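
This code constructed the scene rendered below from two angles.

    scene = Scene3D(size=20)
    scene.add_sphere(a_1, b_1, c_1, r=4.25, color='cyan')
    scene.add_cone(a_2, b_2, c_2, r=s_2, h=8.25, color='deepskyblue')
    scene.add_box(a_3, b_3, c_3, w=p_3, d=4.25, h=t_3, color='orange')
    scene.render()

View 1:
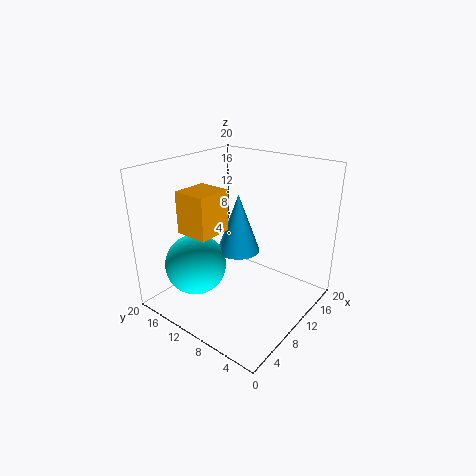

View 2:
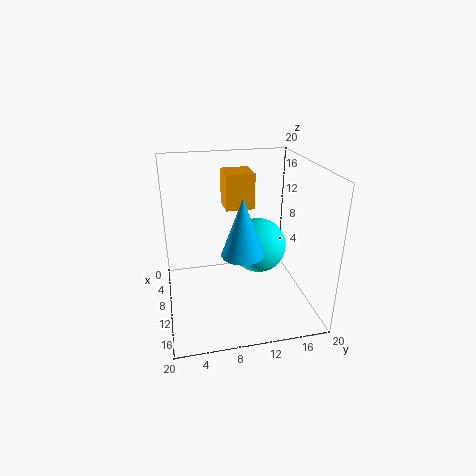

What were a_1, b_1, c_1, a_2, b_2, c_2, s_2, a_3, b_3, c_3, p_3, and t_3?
a_1 = 5.75, b_1 = 14.25, c_1 = 6.25, a_2 = 10.75, b_2 = 10.5, c_2 = 7.75, s_2 = 3, a_3 = 2.25, b_3 = 9, c_3 = 12.75, p_3 = 4.5, t_3 = 5.25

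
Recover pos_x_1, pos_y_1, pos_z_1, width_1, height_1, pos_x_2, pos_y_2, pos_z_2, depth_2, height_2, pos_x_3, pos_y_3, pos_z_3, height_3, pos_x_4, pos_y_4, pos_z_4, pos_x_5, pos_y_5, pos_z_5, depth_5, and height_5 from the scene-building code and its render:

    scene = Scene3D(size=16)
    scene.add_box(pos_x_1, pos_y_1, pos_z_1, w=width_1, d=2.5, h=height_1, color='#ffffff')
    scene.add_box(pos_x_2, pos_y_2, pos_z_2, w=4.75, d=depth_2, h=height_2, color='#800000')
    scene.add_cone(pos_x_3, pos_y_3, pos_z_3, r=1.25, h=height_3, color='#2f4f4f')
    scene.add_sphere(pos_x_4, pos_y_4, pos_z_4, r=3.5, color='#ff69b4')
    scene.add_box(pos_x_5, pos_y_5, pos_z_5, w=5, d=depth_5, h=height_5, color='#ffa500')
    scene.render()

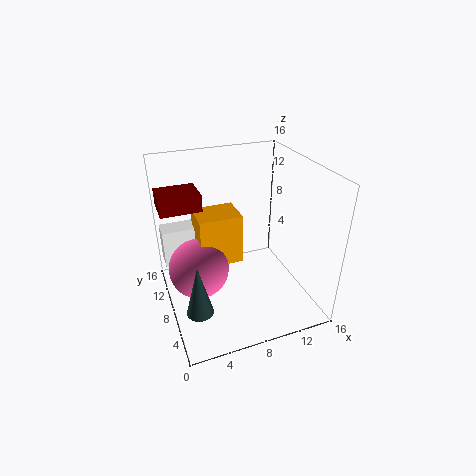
pos_x_1 = 0.25, pos_y_1 = 11.75, pos_z_1 = 3.5, width_1 = 4, height_1 = 4.5, pos_x_2 = 0.25, pos_y_2 = 11.25, pos_z_2 = 10.25, depth_2 = 4, height_2 = 2, pos_x_3 = 1.75, pos_y_3 = 1.5, pos_z_3 = 5, height_3 = 5, pos_x_4 = 3.75, pos_y_4 = 9.75, pos_z_4 = 3.75, pos_x_5 = 4, pos_y_5 = 9, pos_z_5 = 4, depth_5 = 4, height_5 = 6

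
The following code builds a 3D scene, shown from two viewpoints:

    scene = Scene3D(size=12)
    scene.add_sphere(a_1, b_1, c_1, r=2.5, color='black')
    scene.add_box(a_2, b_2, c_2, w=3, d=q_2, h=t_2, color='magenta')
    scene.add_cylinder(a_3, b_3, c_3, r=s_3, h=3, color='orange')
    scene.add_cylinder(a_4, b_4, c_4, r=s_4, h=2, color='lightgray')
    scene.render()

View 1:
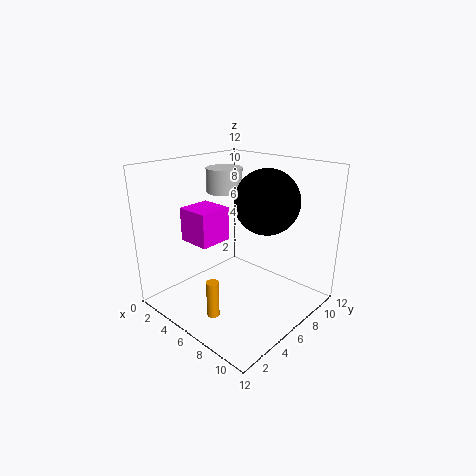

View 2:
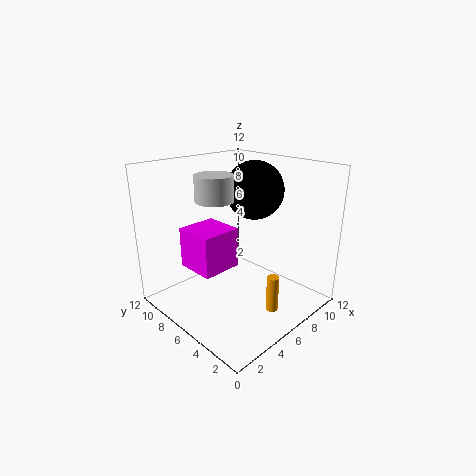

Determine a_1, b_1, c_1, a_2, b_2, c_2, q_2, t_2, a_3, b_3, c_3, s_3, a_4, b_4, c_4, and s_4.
a_1 = 8.5; b_1 = 6.5; c_1 = 9.5; a_2 = 1; b_2 = 4; c_2 = 5; q_2 = 3; t_2 = 3; a_3 = 6.5; b_3 = 2.5; c_3 = 0.5; s_3 = 0.5; a_4 = 4; b_4 = 6.5; c_4 = 9.5; s_4 = 1.5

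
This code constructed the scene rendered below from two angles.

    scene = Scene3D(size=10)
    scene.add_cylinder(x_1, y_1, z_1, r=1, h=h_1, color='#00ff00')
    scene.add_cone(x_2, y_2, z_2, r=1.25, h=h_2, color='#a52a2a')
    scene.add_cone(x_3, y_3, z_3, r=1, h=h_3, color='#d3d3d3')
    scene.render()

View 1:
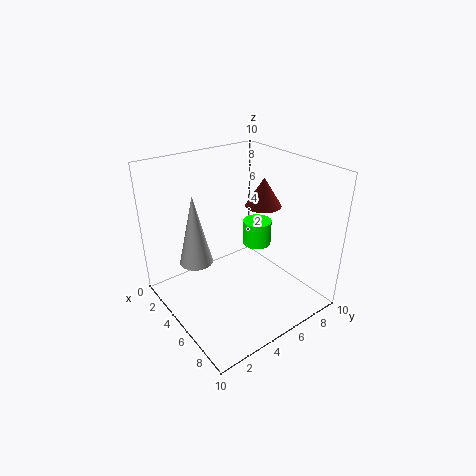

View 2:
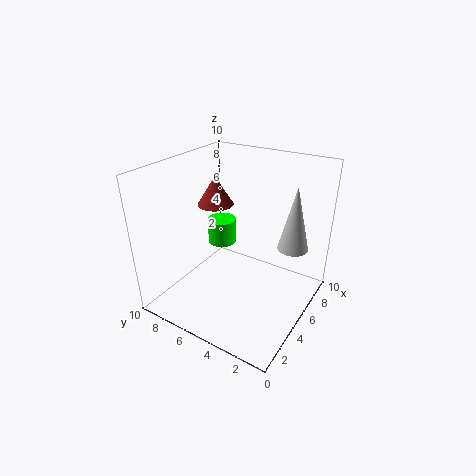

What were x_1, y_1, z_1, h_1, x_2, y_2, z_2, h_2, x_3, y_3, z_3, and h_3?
x_1 = 5.25, y_1 = 6.5, z_1 = 4.25, h_1 = 1.75, x_2 = 5.25, y_2 = 7, z_2 = 7, h_2 = 2, x_3 = 5.75, y_3 = 1.25, z_3 = 5, h_3 = 4.25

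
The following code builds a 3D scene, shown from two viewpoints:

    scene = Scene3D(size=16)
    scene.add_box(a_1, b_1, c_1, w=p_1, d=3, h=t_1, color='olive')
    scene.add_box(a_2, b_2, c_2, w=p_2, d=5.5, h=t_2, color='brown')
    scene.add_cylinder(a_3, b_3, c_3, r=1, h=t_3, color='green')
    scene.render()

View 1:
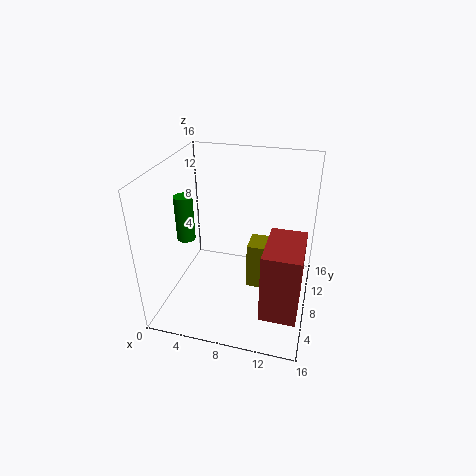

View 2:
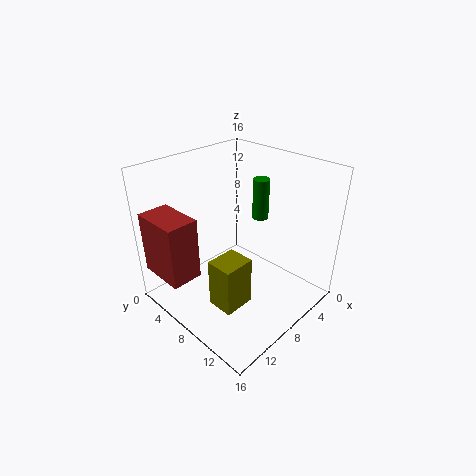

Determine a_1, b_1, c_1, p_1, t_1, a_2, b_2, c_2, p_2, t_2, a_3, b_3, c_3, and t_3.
a_1 = 9; b_1 = 8; c_1 = 1.5; p_1 = 3.5; t_1 = 5.5; a_2 = 12; b_2 = 0.5; c_2 = 4; p_2 = 3.5; t_2 = 7; a_3 = 2.5; b_3 = 6.5; c_3 = 8; t_3 = 5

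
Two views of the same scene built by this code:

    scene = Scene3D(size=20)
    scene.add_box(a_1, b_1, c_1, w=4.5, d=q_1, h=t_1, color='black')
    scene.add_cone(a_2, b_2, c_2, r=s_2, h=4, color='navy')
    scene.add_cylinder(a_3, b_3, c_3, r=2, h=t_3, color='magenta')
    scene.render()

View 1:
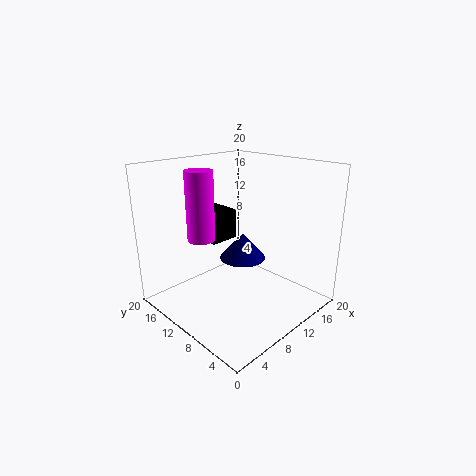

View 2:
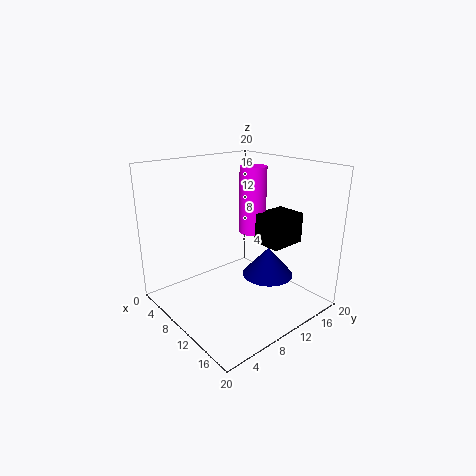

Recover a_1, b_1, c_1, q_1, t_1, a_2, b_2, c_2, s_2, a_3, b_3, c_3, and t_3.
a_1 = 9
b_1 = 14
c_1 = 8
q_1 = 5.5
t_1 = 4.5
a_2 = 13.5
b_2 = 12.5
c_2 = 5
s_2 = 3.5
a_3 = 7.5
b_3 = 15
c_3 = 9
t_3 = 10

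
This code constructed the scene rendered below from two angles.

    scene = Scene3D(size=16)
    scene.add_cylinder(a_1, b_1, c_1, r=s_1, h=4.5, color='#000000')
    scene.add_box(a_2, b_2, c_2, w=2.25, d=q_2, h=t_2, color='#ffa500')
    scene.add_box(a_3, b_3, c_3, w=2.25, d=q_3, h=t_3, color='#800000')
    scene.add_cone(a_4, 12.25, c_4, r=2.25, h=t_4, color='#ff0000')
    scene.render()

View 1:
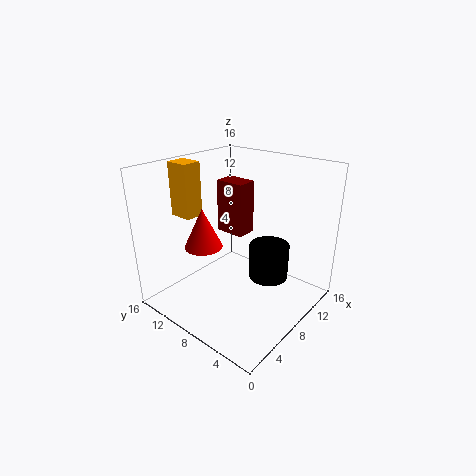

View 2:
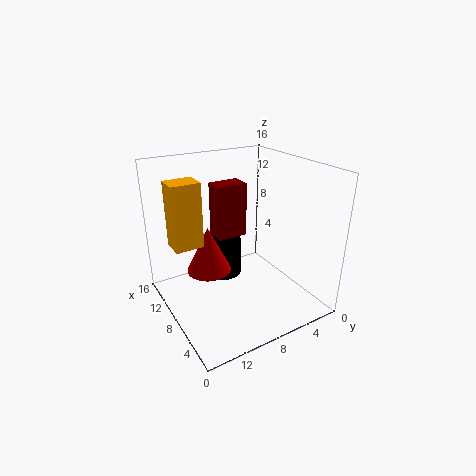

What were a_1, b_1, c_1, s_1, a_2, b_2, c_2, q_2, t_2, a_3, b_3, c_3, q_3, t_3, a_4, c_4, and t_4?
a_1 = 13.25; b_1 = 7.25; c_1 = 0.75; s_1 = 2.5; a_2 = 5.5; b_2 = 13.25; c_2 = 9.5; q_2 = 2.75; t_2 = 6.25; a_3 = 7.5; b_3 = 7.25; c_3 = 8.5; q_3 = 3.25; t_3 = 5.75; a_4 = 6.75; c_4 = 6; t_4 = 4.75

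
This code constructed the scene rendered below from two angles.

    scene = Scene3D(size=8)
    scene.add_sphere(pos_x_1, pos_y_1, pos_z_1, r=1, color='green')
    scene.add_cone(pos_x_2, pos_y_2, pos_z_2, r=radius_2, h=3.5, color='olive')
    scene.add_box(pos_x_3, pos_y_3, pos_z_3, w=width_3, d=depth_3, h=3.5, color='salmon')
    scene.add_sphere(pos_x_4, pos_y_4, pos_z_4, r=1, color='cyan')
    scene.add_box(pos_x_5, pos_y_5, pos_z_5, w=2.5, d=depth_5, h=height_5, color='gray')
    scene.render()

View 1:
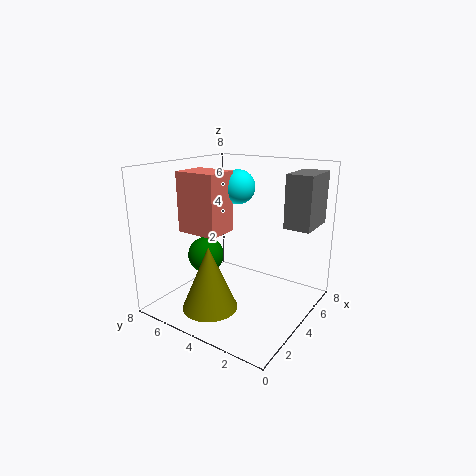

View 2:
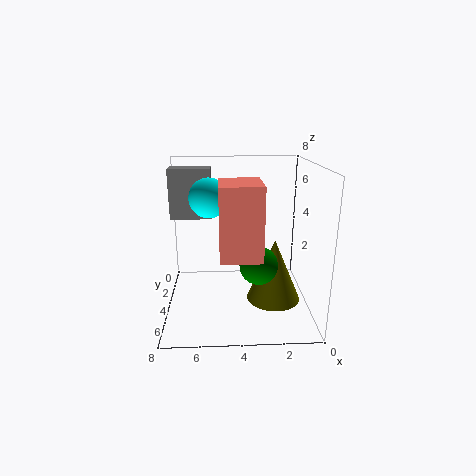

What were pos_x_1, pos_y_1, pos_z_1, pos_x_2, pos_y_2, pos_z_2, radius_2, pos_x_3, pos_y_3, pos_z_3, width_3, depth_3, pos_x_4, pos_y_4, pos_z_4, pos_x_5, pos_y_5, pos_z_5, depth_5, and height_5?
pos_x_1 = 3
pos_y_1 = 5.5
pos_z_1 = 3
pos_x_2 = 2
pos_y_2 = 4.5
pos_z_2 = 0.5
radius_2 = 1.5
pos_x_3 = 3
pos_y_3 = 5
pos_z_3 = 4
width_3 = 2
depth_3 = 2.5
pos_x_4 = 5.5
pos_y_4 = 5
pos_z_4 = 6.5
pos_x_5 = 5.5
pos_y_5 = 0.5
pos_z_5 = 4.5
depth_5 = 1.5
height_5 = 3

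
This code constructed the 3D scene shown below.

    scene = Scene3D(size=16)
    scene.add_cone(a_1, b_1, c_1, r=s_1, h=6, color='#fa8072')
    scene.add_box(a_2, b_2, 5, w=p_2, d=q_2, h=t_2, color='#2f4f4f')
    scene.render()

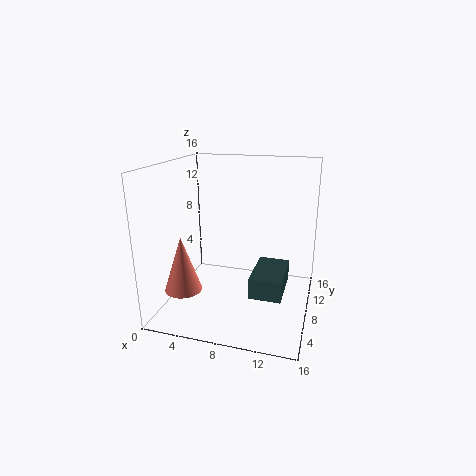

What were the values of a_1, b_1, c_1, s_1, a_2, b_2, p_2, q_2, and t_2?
a_1 = 3, b_1 = 4, c_1 = 3, s_1 = 2, a_2 = 11, b_2 = 1, p_2 = 3, q_2 = 5, t_2 = 2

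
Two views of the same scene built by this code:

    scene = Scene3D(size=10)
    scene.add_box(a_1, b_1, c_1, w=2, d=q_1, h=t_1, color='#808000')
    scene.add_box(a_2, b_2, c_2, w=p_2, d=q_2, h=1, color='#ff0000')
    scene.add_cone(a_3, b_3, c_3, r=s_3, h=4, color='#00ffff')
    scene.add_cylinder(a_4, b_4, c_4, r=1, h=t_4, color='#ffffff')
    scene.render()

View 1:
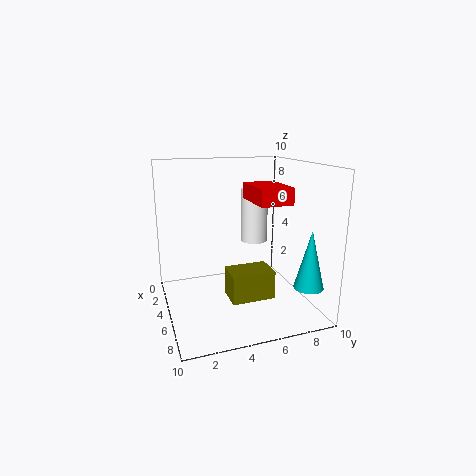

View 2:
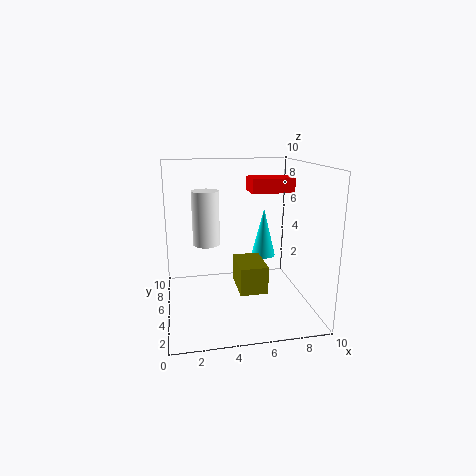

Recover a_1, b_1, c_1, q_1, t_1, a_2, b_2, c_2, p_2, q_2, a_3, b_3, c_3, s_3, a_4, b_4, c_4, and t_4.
a_1 = 5; b_1 = 4; c_1 = 1; q_1 = 3; t_1 = 2; a_2 = 6; b_2 = 5; c_2 = 8; p_2 = 3; q_2 = 2; a_3 = 8; b_3 = 9; c_3 = 2; s_3 = 1; a_4 = 3; b_4 = 7; c_4 = 4; t_4 = 4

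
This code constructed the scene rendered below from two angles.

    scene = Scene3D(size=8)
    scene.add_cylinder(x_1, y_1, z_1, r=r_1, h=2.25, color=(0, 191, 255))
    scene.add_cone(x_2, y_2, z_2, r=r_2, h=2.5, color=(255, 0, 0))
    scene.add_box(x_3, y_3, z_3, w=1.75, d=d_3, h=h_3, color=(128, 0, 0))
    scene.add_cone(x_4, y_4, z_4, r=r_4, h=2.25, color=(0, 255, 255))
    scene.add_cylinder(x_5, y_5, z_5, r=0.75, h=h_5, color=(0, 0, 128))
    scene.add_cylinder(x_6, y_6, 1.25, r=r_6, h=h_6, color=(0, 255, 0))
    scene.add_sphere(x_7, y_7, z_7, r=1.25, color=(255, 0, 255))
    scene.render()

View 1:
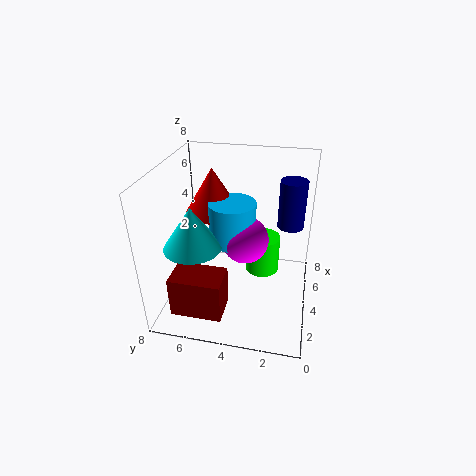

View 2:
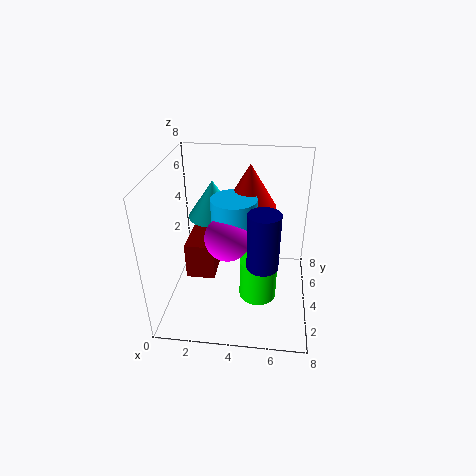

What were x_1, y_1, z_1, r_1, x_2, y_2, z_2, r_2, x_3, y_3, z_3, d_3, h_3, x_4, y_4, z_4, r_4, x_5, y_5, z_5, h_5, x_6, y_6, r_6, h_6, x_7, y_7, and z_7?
x_1 = 3.75
y_1 = 4.25
z_1 = 4
r_1 = 1.25
x_2 = 4.5
y_2 = 5.5
z_2 = 5.25
r_2 = 1.5
x_3 = 0.75
y_3 = 4.25
z_3 = 0.75
d_3 = 2.75
h_3 = 2.25
x_4 = 2.25
y_4 = 6
z_4 = 4.25
r_4 = 1.5
x_5 = 5.5
y_5 = 1.25
z_5 = 4.25
h_5 = 2.75
x_6 = 5.25
y_6 = 2.75
r_6 = 1
h_6 = 2.25
x_7 = 3.5
y_7 = 3.5
z_7 = 4.25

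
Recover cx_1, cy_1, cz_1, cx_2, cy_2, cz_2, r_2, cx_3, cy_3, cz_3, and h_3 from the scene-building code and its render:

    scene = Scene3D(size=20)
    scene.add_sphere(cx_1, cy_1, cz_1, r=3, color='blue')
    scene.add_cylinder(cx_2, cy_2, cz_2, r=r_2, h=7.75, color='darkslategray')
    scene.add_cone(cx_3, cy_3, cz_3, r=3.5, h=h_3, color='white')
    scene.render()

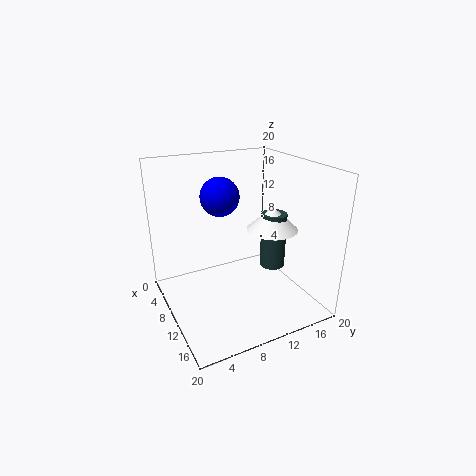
cx_1 = 3.5; cy_1 = 10.25; cz_1 = 14; cx_2 = 12; cy_2 = 14.5; cz_2 = 5.75; r_2 = 1.75; cx_3 = 12; cy_3 = 14.25; cz_3 = 11.25; h_3 = 3.25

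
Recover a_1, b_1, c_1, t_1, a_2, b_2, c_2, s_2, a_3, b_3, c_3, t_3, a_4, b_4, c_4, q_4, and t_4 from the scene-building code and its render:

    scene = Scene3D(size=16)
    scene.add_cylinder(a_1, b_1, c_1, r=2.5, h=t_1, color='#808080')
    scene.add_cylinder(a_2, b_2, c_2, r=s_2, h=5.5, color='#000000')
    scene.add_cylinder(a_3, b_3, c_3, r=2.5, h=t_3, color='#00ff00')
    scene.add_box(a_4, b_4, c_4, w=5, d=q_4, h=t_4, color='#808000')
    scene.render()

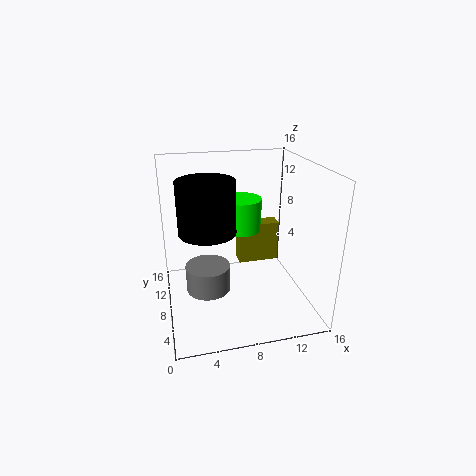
a_1 = 4.5; b_1 = 8; c_1 = 2; t_1 = 3; a_2 = 4.5; b_2 = 7; c_2 = 9.5; s_2 = 3; a_3 = 9.5; b_3 = 12.5; c_3 = 7; t_3 = 4; a_4 = 9; b_4 = 11; c_4 = 3; q_4 = 2; t_4 = 5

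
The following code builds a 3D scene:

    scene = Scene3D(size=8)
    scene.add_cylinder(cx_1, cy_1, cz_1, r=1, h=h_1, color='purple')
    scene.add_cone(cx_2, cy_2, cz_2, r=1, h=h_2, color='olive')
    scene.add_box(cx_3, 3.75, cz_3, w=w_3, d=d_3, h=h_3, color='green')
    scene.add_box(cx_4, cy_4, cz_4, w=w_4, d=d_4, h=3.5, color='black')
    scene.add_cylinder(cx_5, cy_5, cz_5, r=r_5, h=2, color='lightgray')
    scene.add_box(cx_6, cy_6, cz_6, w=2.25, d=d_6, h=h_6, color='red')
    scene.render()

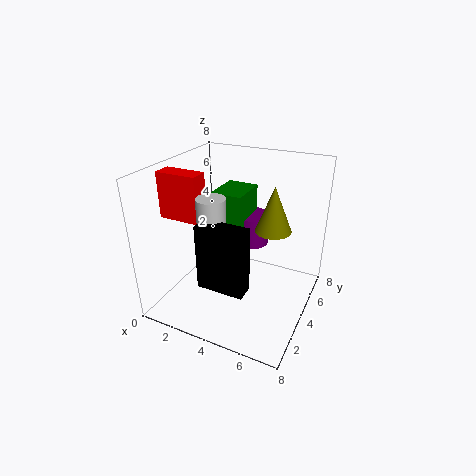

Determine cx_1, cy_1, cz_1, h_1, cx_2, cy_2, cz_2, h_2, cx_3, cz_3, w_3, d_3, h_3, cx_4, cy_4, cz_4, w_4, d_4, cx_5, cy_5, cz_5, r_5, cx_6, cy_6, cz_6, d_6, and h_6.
cx_1 = 4.25, cy_1 = 5.25, cz_1 = 3.25, h_1 = 1.75, cx_2 = 5.75, cy_2 = 4.75, cz_2 = 4.5, h_2 = 2.5, cx_3 = 2.5, cz_3 = 3.25, w_3 = 1.75, d_3 = 2.25, h_3 = 3.25, cx_4 = 3, cy_4 = 1.25, cz_4 = 2.25, w_4 = 2.5, d_4 = 1, cx_5 = 3.25, cy_5 = 2.5, cz_5 = 4.75, r_5 = 0.75, cx_6 = 0.25, cy_6 = 2.25, cz_6 = 5.25, d_6 = 1, h_6 = 2.5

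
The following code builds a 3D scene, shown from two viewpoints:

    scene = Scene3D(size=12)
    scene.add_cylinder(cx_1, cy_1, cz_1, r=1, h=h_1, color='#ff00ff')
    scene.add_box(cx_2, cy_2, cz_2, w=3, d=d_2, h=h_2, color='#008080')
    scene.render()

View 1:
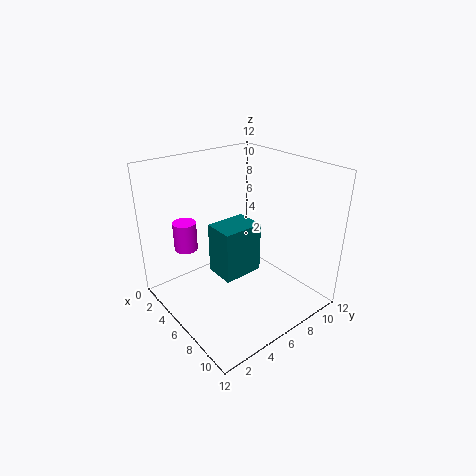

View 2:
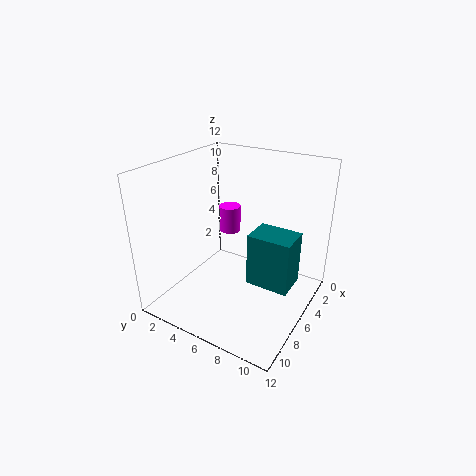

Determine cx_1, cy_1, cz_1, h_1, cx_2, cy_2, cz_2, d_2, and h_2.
cx_1 = 2.5
cy_1 = 3
cz_1 = 4.5
h_1 = 2.5
cx_2 = 1.5
cy_2 = 6
cz_2 = 0.5
d_2 = 4
h_2 = 5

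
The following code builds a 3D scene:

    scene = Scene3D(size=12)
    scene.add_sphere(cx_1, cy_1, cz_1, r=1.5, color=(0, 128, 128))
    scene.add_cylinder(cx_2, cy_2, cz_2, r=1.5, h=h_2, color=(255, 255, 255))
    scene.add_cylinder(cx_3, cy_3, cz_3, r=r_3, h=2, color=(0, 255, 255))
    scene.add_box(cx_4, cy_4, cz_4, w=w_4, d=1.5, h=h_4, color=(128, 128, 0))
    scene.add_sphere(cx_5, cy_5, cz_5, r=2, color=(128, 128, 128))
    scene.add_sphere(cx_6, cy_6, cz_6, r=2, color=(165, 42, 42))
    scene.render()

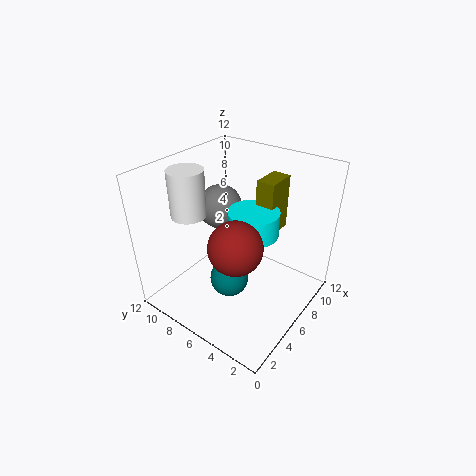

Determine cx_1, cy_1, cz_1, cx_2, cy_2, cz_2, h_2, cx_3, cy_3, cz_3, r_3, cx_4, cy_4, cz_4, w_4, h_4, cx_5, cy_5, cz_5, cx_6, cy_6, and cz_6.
cx_1 = 3.5, cy_1 = 5, cz_1 = 4, cx_2 = 4.5, cy_2 = 10, cz_2 = 7.5, h_2 = 4, cx_3 = 6, cy_3 = 4.5, cz_3 = 7, r_3 = 2, cx_4 = 7, cy_4 = 3.5, cz_4 = 6.5, w_4 = 2.5, h_4 = 4.5, cx_5 = 8, cy_5 = 9.5, cz_5 = 7, cx_6 = 3, cy_6 = 4, cz_6 = 7.5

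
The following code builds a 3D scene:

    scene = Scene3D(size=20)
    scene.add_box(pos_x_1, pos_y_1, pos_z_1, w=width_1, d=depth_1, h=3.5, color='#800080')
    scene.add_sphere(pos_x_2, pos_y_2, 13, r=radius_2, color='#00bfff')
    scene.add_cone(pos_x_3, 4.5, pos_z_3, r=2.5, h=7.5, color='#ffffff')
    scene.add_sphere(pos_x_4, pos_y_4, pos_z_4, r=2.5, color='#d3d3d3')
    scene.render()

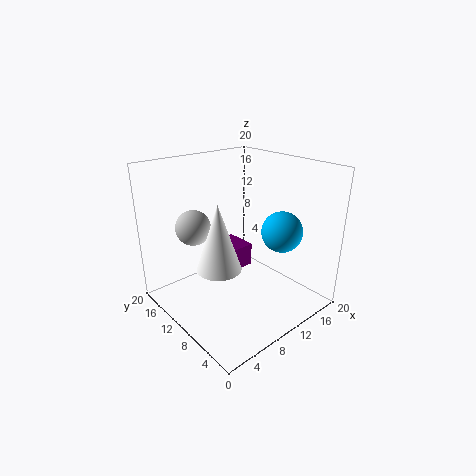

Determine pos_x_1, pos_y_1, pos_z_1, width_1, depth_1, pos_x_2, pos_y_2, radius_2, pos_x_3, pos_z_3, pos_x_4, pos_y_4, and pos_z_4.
pos_x_1 = 11; pos_y_1 = 12.5; pos_z_1 = 3; width_1 = 4; depth_1 = 5; pos_x_2 = 11; pos_y_2 = 3; radius_2 = 2.5; pos_x_3 = 2.5; pos_z_3 = 10.5; pos_x_4 = 6; pos_y_4 = 15; pos_z_4 = 11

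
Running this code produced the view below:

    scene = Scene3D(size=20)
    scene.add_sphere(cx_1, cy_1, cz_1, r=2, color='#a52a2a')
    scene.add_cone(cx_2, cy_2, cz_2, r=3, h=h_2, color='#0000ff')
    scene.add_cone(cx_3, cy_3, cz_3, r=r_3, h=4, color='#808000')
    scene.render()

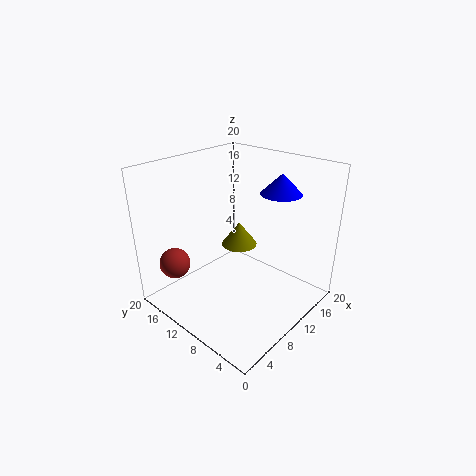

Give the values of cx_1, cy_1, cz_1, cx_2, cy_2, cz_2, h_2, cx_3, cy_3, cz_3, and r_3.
cx_1 = 2, cy_1 = 14, cz_1 = 8, cx_2 = 17, cy_2 = 8, cz_2 = 15, h_2 = 3, cx_3 = 17, cy_3 = 16, cz_3 = 4, r_3 = 3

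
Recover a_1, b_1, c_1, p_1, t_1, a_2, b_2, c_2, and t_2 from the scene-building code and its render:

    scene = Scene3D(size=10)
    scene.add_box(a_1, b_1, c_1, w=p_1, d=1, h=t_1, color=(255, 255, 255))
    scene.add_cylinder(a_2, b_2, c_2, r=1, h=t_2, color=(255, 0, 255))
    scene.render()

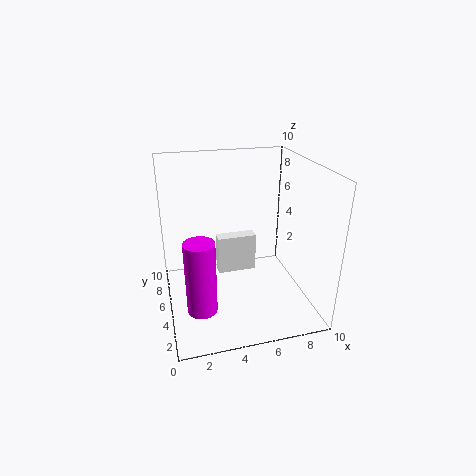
a_1 = 4
b_1 = 7
c_1 = 1
p_1 = 3
t_1 = 3
a_2 = 2
b_2 = 3
c_2 = 1
t_2 = 5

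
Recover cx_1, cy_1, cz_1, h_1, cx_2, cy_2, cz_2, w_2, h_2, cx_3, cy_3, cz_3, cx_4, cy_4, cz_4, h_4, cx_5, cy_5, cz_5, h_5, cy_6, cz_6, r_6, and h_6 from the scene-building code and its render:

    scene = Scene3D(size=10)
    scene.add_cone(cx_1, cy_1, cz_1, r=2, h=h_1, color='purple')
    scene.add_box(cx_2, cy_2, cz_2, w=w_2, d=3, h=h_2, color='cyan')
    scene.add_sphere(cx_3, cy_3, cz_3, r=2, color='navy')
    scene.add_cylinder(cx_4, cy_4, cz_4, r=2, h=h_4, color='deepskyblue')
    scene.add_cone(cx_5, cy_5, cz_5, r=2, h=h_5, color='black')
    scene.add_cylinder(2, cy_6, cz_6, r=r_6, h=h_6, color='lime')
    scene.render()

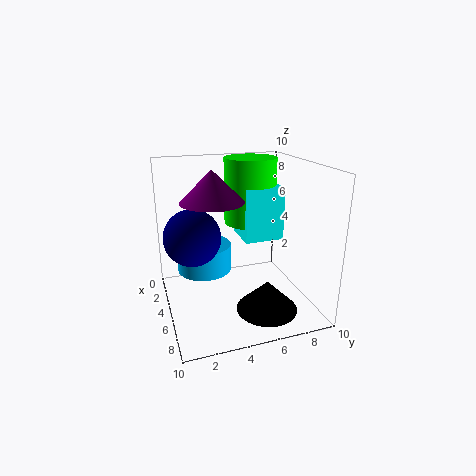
cx_1 = 6
cy_1 = 3
cz_1 = 8
h_1 = 2
cx_2 = 1
cy_2 = 6
cz_2 = 4
w_2 = 3
h_2 = 4
cx_3 = 4
cy_3 = 2
cz_3 = 5
cx_4 = 3
cy_4 = 3
cz_4 = 2
h_4 = 2
cx_5 = 8
cy_5 = 6
cz_5 = 1
h_5 = 2
cy_6 = 7
cz_6 = 5
r_6 = 2
h_6 = 5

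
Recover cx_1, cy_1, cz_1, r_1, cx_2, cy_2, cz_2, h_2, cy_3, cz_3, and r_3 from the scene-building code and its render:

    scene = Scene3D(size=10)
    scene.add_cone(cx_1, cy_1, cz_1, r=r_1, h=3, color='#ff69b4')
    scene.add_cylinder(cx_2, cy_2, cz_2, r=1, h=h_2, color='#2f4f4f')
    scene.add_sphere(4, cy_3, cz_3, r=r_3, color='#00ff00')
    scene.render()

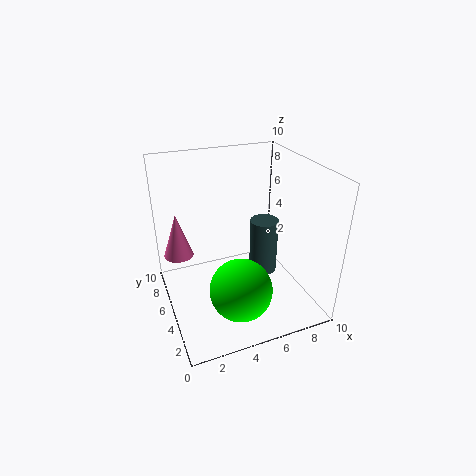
cx_1 = 1
cy_1 = 6
cz_1 = 4
r_1 = 1
cx_2 = 7
cy_2 = 5
cz_2 = 2
h_2 = 4
cy_3 = 2
cz_3 = 3
r_3 = 2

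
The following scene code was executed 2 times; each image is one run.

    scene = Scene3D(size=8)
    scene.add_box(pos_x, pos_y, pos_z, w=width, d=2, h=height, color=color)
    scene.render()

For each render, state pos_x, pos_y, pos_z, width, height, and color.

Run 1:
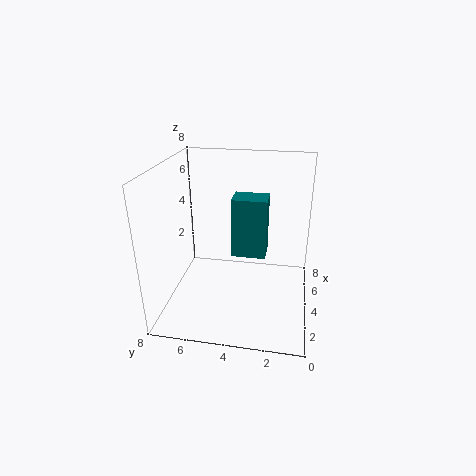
pos_x = 4.5, pos_y = 2.5, pos_z = 2.5, width = 1.5, height = 3.5, color = 'teal'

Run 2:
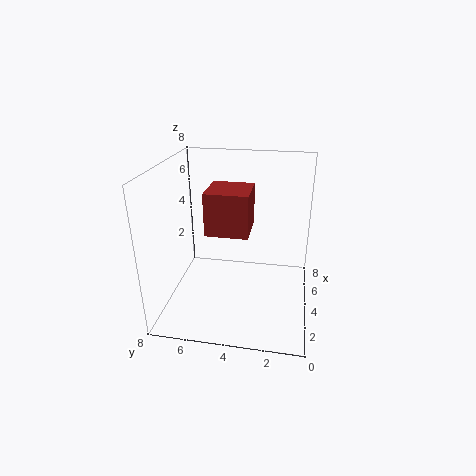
pos_x = 1, pos_y = 3, pos_z = 5.5, width = 2, height = 2, color = 'brown'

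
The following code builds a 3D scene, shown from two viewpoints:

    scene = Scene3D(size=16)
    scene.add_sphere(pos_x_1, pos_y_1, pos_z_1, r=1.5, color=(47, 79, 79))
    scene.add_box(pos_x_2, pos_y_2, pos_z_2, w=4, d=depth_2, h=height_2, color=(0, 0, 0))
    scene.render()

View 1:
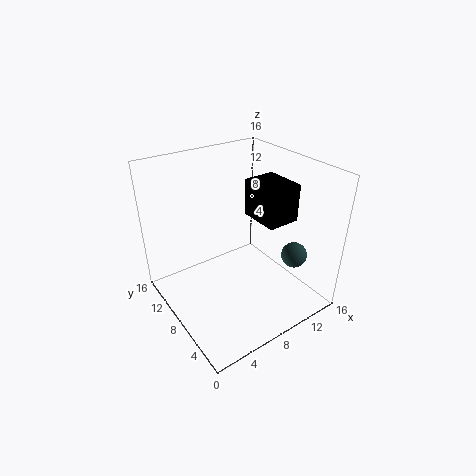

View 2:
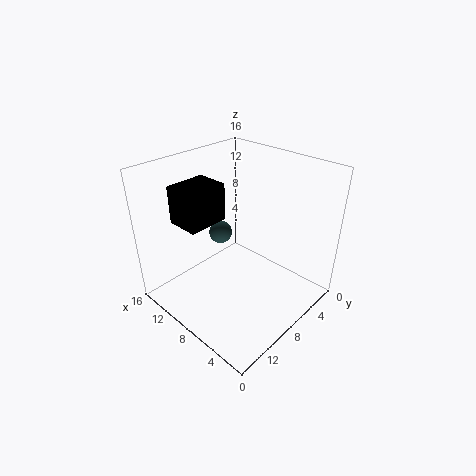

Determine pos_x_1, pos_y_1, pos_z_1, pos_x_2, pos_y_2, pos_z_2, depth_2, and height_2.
pos_x_1 = 14; pos_y_1 = 5; pos_z_1 = 5; pos_x_2 = 11.5; pos_y_2 = 6.5; pos_z_2 = 8.5; depth_2 = 5; height_2 = 4.5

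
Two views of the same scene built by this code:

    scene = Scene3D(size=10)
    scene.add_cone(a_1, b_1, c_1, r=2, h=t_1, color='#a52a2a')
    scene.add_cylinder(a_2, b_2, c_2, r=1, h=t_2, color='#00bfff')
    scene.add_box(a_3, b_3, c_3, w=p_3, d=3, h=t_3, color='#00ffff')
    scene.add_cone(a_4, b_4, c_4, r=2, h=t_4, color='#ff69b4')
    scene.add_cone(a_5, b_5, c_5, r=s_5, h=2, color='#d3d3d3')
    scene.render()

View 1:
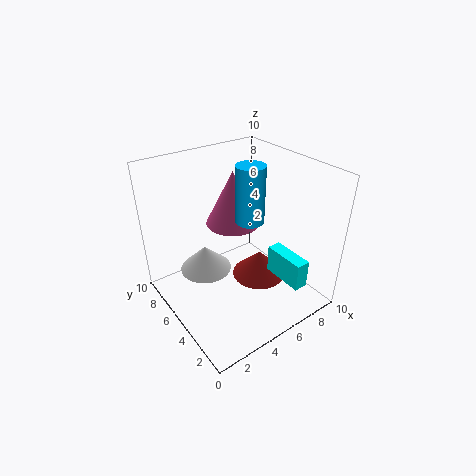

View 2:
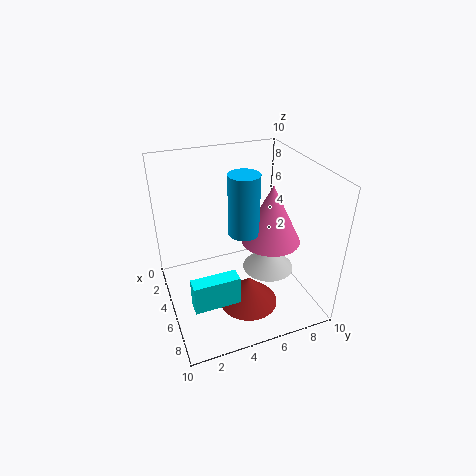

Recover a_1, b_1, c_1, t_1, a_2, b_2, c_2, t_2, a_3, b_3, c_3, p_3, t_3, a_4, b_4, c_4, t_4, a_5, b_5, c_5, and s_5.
a_1 = 7, b_1 = 5, c_1 = 1, t_1 = 2, a_2 = 6, b_2 = 5, c_2 = 6, t_2 = 4, a_3 = 7, b_3 = 1, c_3 = 2, p_3 = 1, t_3 = 2, a_4 = 6, b_4 = 7, c_4 = 5, t_4 = 4, a_5 = 4, b_5 = 8, c_5 = 1, s_5 = 2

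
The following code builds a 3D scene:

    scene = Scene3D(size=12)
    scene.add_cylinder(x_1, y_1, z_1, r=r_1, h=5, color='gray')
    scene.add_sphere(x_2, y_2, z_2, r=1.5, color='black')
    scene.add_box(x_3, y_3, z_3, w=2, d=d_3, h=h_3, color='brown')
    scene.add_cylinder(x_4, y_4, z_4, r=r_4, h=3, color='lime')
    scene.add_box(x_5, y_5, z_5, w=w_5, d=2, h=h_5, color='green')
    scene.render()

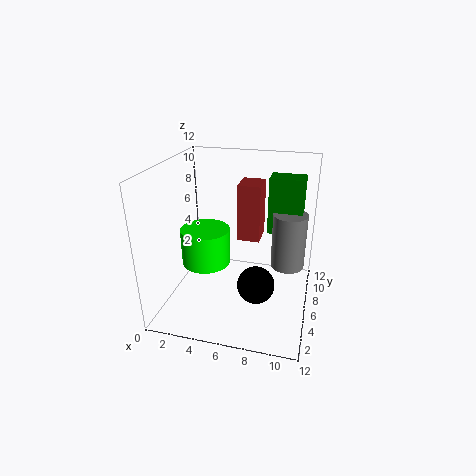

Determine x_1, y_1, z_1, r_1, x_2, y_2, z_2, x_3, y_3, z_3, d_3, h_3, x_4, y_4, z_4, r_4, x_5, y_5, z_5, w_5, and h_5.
x_1 = 10, y_1 = 8.5, z_1 = 2.5, r_1 = 1.5, x_2 = 8, y_2 = 4, z_2 = 3, x_3 = 5.5, y_3 = 7.5, z_3 = 5, d_3 = 2.5, h_3 = 5, x_4 = 3.5, y_4 = 5, z_4 = 4, r_4 = 2, x_5 = 8, y_5 = 8.5, z_5 = 5.5, w_5 = 3, h_5 = 5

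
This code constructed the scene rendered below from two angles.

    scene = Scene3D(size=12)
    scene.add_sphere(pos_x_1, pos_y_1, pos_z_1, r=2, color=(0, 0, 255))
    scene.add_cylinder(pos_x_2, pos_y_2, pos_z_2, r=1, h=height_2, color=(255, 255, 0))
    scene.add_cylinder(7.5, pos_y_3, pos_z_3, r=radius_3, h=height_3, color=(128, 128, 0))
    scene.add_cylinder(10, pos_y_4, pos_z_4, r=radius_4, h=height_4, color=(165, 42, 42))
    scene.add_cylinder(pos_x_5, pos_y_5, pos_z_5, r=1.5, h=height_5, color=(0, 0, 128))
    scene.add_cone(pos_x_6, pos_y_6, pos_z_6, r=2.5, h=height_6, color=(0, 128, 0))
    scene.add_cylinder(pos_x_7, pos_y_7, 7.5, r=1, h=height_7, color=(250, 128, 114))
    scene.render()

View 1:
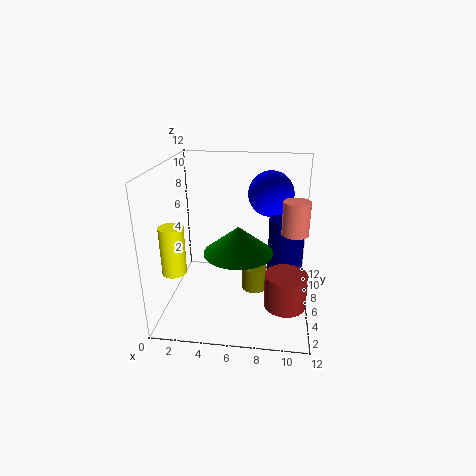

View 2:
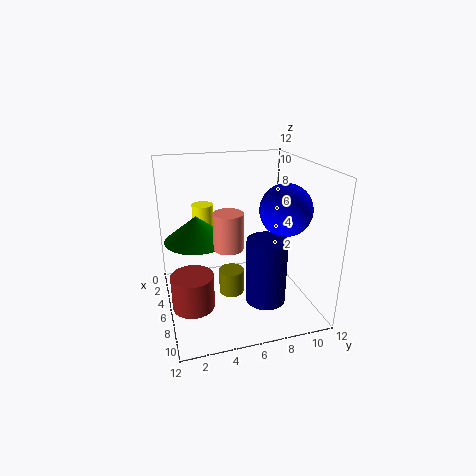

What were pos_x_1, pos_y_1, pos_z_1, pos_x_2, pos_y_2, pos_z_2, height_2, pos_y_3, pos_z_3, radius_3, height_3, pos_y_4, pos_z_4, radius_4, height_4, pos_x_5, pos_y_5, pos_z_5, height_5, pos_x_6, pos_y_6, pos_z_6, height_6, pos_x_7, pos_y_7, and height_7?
pos_x_1 = 8.5; pos_y_1 = 9; pos_z_1 = 9; pos_x_2 = 1; pos_y_2 = 4; pos_z_2 = 3.5; height_2 = 4; pos_y_3 = 5; pos_z_3 = 2; radius_3 = 1; height_3 = 2; pos_y_4 = 1.5; pos_z_4 = 3; radius_4 = 1.5; height_4 = 2.5; pos_x_5 = 10; pos_y_5 = 7; pos_z_5 = 2.5; height_5 = 5; pos_x_6 = 6.5; pos_y_6 = 2.5; pos_z_6 = 6.5; height_6 = 2; pos_x_7 = 10.5; pos_y_7 = 4; height_7 = 2.5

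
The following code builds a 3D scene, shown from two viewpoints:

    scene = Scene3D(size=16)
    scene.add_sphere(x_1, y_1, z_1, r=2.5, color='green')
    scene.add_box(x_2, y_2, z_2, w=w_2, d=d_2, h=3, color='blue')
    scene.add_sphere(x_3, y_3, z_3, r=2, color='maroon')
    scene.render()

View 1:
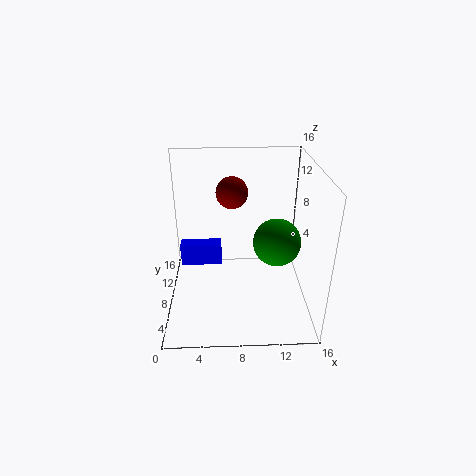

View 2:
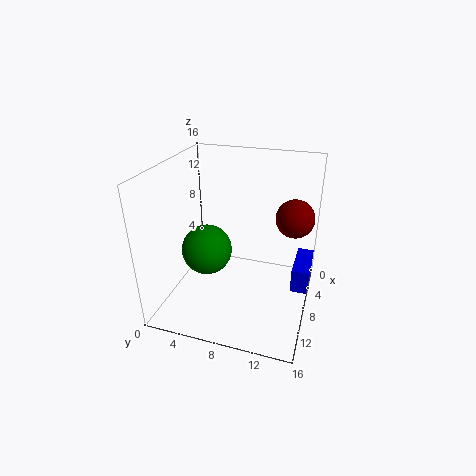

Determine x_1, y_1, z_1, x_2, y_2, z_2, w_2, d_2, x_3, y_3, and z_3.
x_1 = 12; y_1 = 6; z_1 = 8.5; x_2 = 0.5; y_2 = 14; z_2 = 0.5; w_2 = 5.5; d_2 = 2; x_3 = 7.5; y_3 = 14; z_3 = 11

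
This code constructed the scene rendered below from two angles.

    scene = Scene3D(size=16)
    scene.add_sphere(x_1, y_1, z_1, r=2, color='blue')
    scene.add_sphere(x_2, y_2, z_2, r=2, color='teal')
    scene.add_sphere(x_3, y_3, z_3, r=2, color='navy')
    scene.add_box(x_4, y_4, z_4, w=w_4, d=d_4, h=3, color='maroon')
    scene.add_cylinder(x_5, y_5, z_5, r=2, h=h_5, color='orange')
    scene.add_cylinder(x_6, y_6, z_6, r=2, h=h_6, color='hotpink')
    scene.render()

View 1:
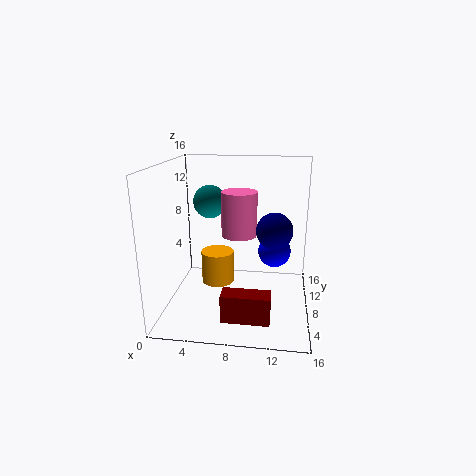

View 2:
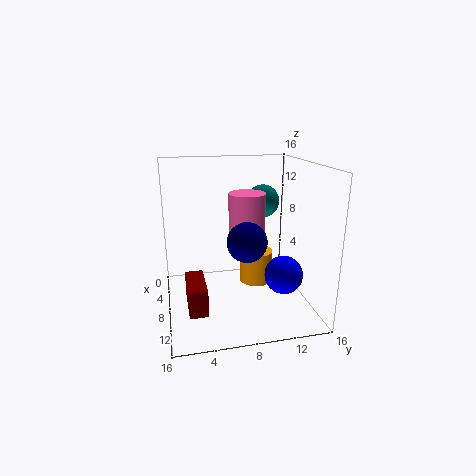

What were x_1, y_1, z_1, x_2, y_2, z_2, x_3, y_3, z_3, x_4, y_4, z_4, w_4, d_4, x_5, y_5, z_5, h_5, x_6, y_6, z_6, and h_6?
x_1 = 12, y_1 = 12, z_1 = 5, x_2 = 4, y_2 = 12, z_2 = 11, x_3 = 12, y_3 = 8, z_3 = 9, x_4 = 7, y_4 = 2, z_4 = 1, w_4 = 5, d_4 = 2, x_5 = 5, y_5 = 11, z_5 = 1, h_5 = 4, x_6 = 8, y_6 = 9, z_6 = 8, h_6 = 5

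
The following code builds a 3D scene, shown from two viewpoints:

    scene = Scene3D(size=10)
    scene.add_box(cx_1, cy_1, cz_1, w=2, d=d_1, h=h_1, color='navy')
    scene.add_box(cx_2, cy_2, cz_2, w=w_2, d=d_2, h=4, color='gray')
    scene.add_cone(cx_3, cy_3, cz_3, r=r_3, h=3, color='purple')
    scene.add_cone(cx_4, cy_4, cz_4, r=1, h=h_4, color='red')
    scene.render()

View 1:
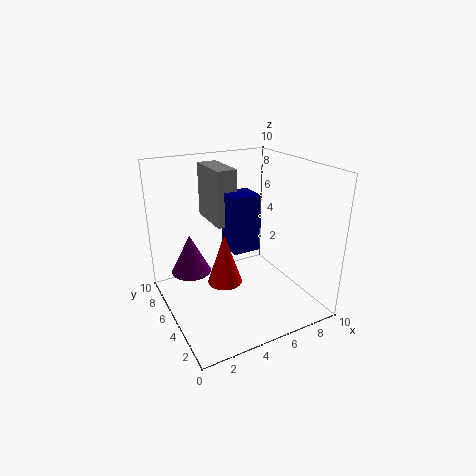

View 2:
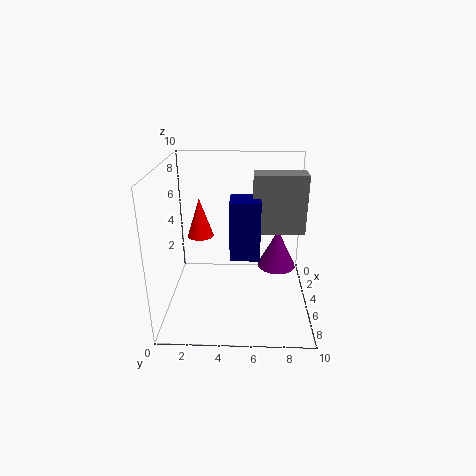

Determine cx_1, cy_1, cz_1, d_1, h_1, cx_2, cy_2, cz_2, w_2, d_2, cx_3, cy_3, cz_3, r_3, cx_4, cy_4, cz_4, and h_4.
cx_1 = 4.5; cy_1 = 4.5; cz_1 = 4; d_1 = 2; h_1 = 4; cx_2 = 4; cy_2 = 6; cz_2 = 5.5; w_2 = 1.5; d_2 = 3.5; cx_3 = 2.5; cy_3 = 8; cz_3 = 1.5; r_3 = 1.5; cx_4 = 2.5; cy_4 = 2; cz_4 = 4; h_4 = 3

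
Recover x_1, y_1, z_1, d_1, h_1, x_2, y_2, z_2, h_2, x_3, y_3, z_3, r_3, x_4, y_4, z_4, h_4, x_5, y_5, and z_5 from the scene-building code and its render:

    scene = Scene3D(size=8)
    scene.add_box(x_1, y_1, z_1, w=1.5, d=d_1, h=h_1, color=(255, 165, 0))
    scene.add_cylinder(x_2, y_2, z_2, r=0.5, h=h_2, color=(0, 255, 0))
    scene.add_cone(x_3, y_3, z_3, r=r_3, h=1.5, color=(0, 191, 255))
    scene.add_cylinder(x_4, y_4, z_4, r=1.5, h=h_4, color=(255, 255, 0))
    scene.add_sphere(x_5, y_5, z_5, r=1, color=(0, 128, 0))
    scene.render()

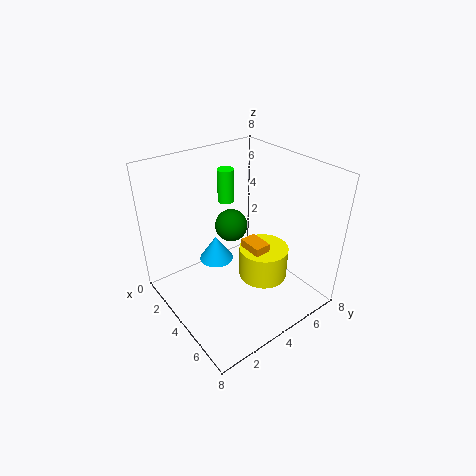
x_1 = 3, y_1 = 5, z_1 = 0.5, d_1 = 1, h_1 = 2.5, x_2 = 1.5, y_2 = 5, z_2 = 5, h_2 = 2, x_3 = 2.5, y_3 = 3.5, z_3 = 2, r_3 = 1, x_4 = 4, y_4 = 6, z_4 = 0.5, h_4 = 2, x_5 = 2, y_5 = 5, z_5 = 3.5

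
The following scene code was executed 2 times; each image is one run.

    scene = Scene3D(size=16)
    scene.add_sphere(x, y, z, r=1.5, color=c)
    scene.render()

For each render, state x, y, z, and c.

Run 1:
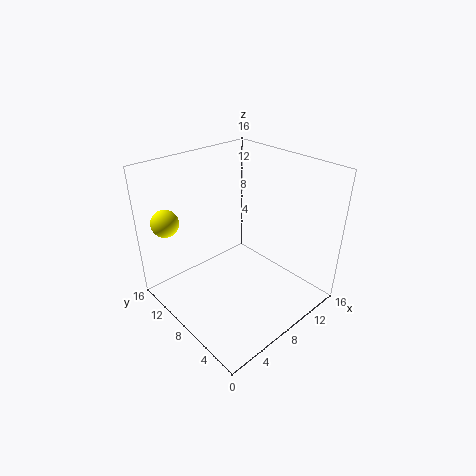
x = 2, y = 13, z = 10, c = 'yellow'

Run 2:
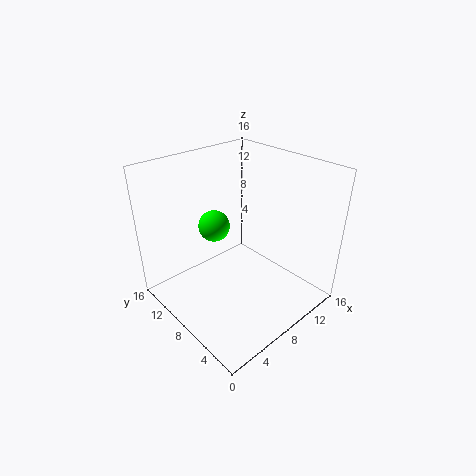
x = 4, y = 7, z = 11.5, c = 'lime'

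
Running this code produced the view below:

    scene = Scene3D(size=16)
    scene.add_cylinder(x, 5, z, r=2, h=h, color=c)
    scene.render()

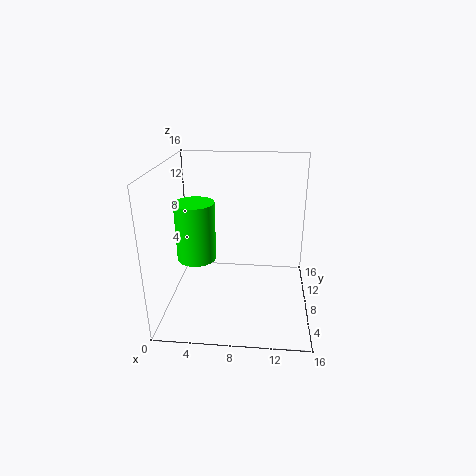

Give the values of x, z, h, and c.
x = 4; z = 7; h = 6; c = 'lime'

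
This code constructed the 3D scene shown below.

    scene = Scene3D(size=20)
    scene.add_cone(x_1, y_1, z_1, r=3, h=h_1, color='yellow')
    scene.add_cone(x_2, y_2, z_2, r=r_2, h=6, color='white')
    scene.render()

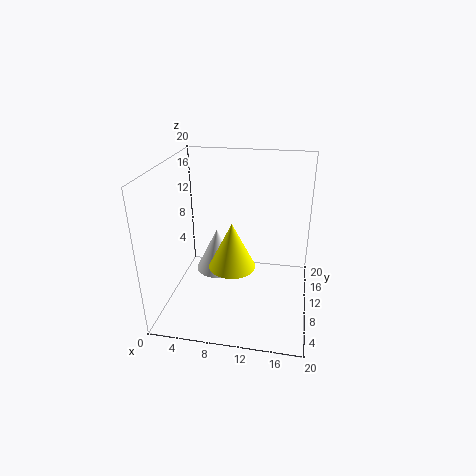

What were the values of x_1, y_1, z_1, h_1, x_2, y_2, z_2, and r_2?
x_1 = 10
y_1 = 6
z_1 = 8
h_1 = 6
x_2 = 7
y_2 = 10
z_2 = 5
r_2 = 3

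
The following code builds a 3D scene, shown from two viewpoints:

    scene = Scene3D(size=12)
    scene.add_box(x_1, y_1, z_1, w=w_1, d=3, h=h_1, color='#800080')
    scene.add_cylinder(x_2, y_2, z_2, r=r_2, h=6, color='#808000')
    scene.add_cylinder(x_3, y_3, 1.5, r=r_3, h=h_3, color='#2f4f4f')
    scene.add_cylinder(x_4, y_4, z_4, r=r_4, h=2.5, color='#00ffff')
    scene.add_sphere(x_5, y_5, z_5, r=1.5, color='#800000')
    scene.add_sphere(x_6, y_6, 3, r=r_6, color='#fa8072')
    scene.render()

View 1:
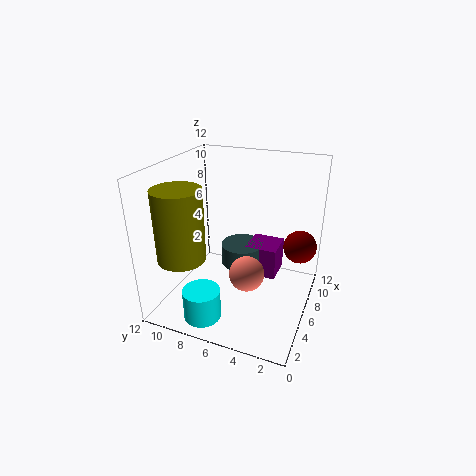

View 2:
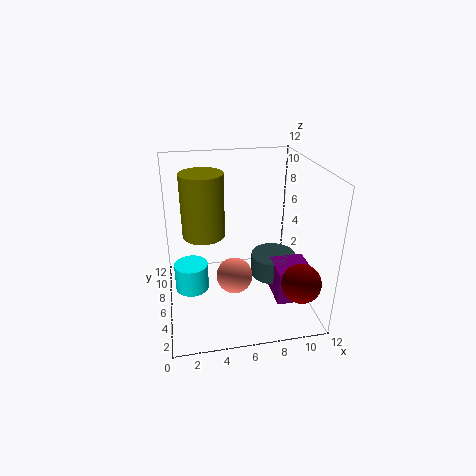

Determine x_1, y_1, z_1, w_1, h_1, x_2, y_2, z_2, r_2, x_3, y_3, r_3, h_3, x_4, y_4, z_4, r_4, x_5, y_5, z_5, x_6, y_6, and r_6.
x_1 = 9
y_1 = 3.5
z_1 = 0.5
w_1 = 3
h_1 = 3
x_2 = 3.5
y_2 = 10
z_2 = 4.5
r_2 = 2
x_3 = 9.5
y_3 = 7
r_3 = 2
h_3 = 2
x_4 = 2
y_4 = 7.5
z_4 = 0.5
r_4 = 1.5
x_5 = 10
y_5 = 1.5
z_5 = 4
x_6 = 5.5
y_6 = 5
r_6 = 1.5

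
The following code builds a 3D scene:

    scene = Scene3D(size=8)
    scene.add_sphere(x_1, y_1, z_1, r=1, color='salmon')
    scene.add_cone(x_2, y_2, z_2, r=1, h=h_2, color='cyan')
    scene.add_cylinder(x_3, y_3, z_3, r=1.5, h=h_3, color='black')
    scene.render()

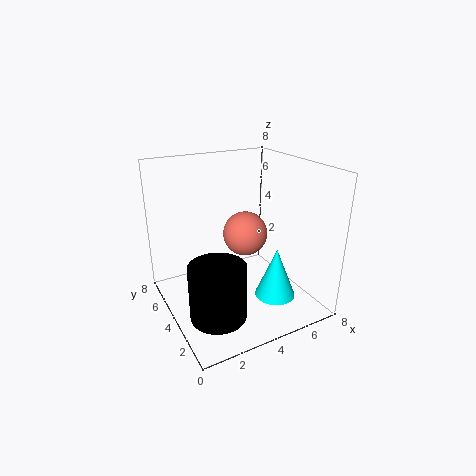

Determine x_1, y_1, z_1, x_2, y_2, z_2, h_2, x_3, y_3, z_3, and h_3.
x_1 = 3; y_1 = 1.5; z_1 = 5.5; x_2 = 4.5; y_2 = 1; z_2 = 2; h_2 = 2.5; x_3 = 2; y_3 = 2.5; z_3 = 0.5; h_3 = 3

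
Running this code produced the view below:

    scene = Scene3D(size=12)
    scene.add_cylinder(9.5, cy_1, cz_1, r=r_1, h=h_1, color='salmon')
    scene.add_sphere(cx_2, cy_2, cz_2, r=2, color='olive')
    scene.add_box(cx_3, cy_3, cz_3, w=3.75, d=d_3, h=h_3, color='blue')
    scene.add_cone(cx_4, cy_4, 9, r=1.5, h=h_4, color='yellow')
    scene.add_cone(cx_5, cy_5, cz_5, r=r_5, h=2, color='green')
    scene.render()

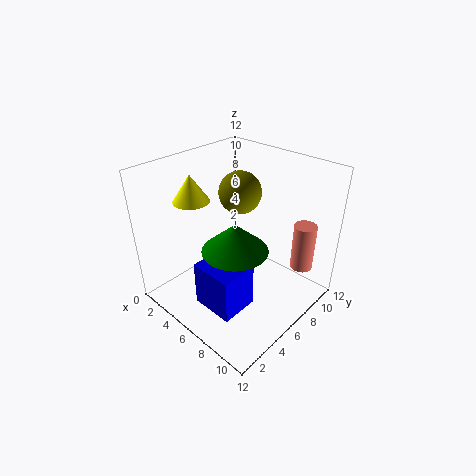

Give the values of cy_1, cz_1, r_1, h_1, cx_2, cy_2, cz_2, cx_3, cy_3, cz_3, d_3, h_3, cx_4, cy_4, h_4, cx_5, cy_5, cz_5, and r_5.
cy_1 = 10.75; cz_1 = 2.25; r_1 = 1; h_1 = 4.25; cx_2 = 3; cy_2 = 9.5; cz_2 = 8; cx_3 = 4.25; cy_3 = 2.5; cz_3 = 0.25; d_3 = 3.25; h_3 = 4; cx_4 = 2.75; cy_4 = 4; h_4 = 2.25; cx_5 = 9; cy_5 = 2.5; cz_5 = 8; r_5 = 2.25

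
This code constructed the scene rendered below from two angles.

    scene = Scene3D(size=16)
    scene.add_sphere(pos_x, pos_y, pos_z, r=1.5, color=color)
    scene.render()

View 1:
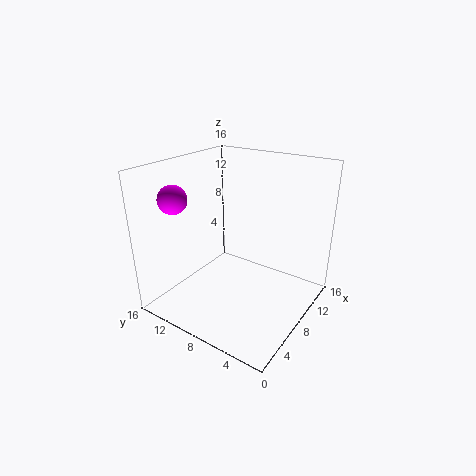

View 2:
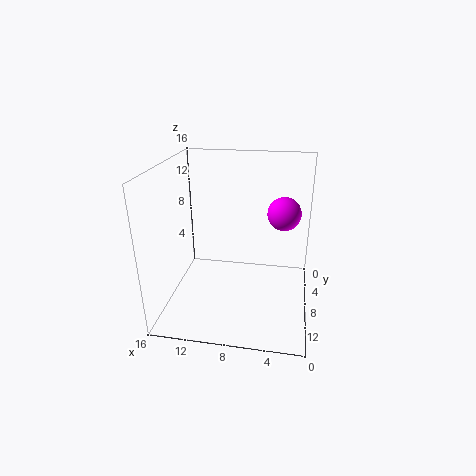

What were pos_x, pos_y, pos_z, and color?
pos_x = 3
pos_y = 12.5
pos_z = 13
color = 'magenta'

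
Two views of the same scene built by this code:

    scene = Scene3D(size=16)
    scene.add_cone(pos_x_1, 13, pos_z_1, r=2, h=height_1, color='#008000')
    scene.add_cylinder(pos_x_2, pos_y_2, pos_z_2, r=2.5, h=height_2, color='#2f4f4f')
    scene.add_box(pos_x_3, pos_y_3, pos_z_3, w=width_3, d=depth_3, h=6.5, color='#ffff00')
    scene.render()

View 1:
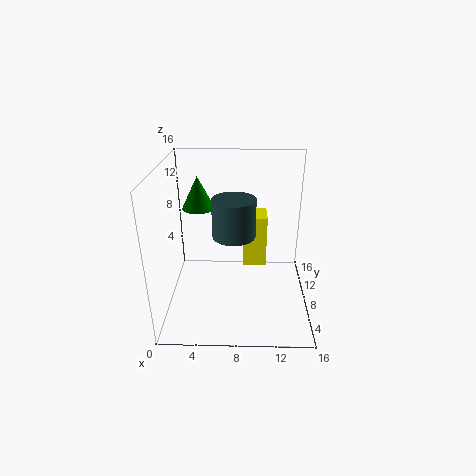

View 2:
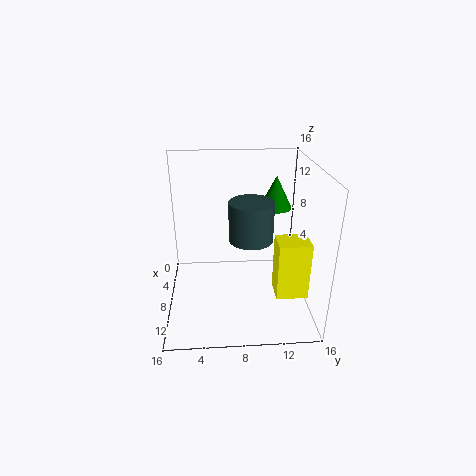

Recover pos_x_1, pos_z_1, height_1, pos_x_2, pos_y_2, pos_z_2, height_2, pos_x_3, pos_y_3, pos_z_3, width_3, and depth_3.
pos_x_1 = 3; pos_z_1 = 9.5; height_1 = 4; pos_x_2 = 7.5; pos_y_2 = 9.5; pos_z_2 = 7.5; height_2 = 4.5; pos_x_3 = 8.5; pos_y_3 = 12; pos_z_3 = 2; width_3 = 3; depth_3 = 3.5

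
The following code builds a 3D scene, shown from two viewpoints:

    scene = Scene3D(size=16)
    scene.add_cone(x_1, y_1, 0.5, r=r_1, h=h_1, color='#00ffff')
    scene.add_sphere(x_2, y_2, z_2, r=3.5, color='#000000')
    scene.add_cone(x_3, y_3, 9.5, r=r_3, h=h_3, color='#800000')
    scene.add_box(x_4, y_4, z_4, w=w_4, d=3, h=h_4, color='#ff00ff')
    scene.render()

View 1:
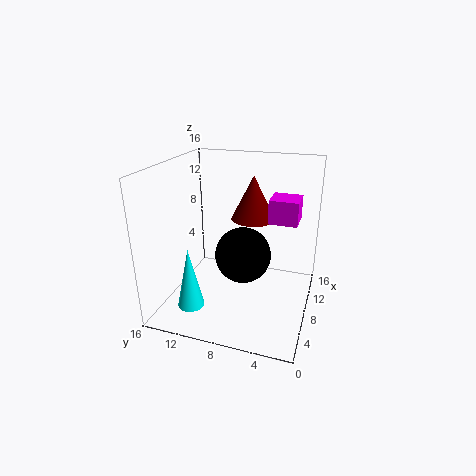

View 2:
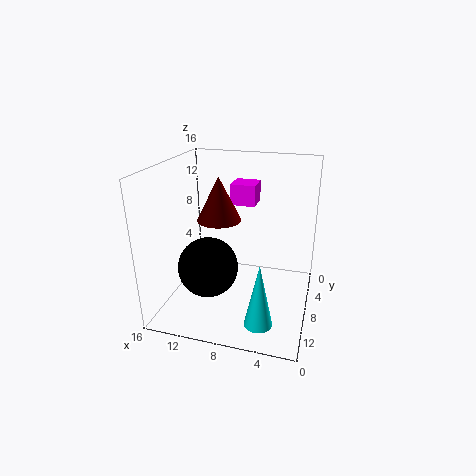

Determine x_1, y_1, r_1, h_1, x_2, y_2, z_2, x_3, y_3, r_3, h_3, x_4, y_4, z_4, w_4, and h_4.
x_1 = 4.5
y_1 = 12.5
r_1 = 1.5
h_1 = 7
x_2 = 11.5
y_2 = 8.5
z_2 = 4
x_3 = 10.5
y_3 = 7
r_3 = 2.5
h_3 = 5
x_4 = 7
y_4 = 1.5
z_4 = 10.5
w_4 = 3
h_4 = 2.5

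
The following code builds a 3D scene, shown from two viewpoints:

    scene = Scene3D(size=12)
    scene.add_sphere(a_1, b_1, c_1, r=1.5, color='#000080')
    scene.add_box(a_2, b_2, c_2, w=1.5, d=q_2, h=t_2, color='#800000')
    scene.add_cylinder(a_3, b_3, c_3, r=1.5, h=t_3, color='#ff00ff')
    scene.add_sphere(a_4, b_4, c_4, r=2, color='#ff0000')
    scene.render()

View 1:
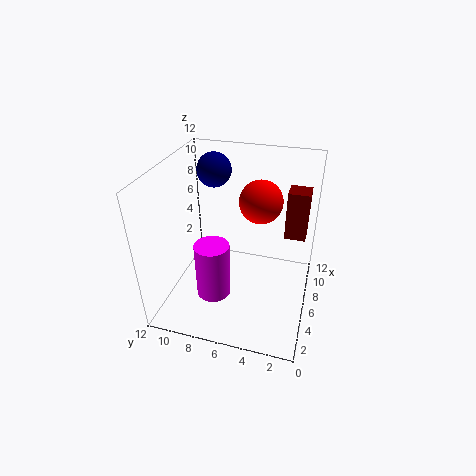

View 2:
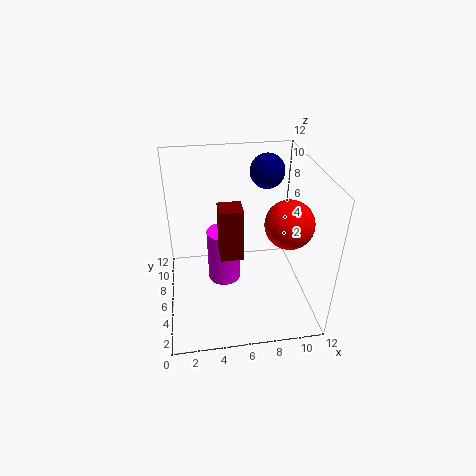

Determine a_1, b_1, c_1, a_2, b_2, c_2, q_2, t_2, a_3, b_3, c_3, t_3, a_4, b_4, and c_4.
a_1 = 9; b_1 = 9; c_1 = 10.5; a_2 = 4; b_2 = 0.5; c_2 = 8; q_2 = 1.5; t_2 = 3.5; a_3 = 5; b_3 = 8; c_3 = 0.5; t_3 = 5; a_4 = 10; b_4 = 5; c_4 = 7.5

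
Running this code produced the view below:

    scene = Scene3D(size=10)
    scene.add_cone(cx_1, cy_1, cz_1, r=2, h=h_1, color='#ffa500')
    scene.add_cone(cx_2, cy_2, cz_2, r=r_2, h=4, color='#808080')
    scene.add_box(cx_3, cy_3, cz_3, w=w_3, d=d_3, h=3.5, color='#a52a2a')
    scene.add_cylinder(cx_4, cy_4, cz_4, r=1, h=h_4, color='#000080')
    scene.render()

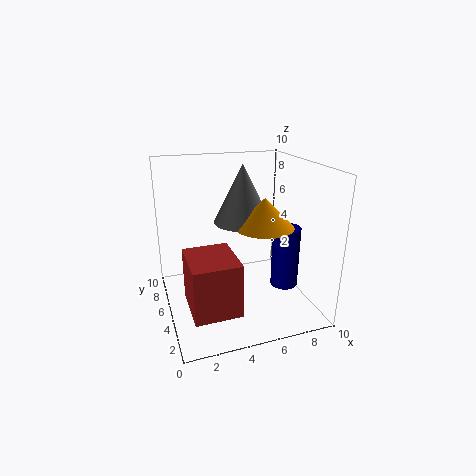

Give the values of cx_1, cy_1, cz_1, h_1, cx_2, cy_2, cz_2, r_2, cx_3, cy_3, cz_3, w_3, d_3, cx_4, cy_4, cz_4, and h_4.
cx_1 = 6.5
cy_1 = 4
cz_1 = 6
h_1 = 2
cx_2 = 5.5
cy_2 = 5.5
cz_2 = 6
r_2 = 2
cx_3 = 1
cy_3 = 1
cz_3 = 1.5
w_3 = 3
d_3 = 3.5
cx_4 = 8.5
cy_4 = 4.5
cz_4 = 1
h_4 = 4.5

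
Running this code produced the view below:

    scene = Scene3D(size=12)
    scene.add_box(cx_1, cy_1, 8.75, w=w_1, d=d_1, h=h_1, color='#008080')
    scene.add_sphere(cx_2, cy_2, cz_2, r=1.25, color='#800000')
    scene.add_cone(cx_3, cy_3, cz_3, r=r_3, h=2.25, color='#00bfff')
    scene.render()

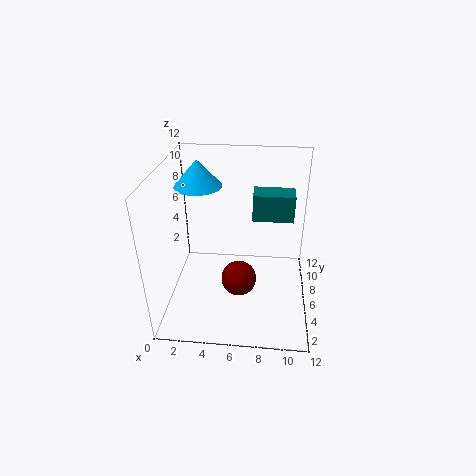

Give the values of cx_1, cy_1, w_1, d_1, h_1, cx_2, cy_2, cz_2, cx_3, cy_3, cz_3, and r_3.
cx_1 = 7.25; cy_1 = 4; w_1 = 3; d_1 = 1.75; h_1 = 2; cx_2 = 6.5; cy_2 = 1.75; cz_2 = 5.25; cx_3 = 2.5; cy_3 = 7.75; cz_3 = 9.75; r_3 = 2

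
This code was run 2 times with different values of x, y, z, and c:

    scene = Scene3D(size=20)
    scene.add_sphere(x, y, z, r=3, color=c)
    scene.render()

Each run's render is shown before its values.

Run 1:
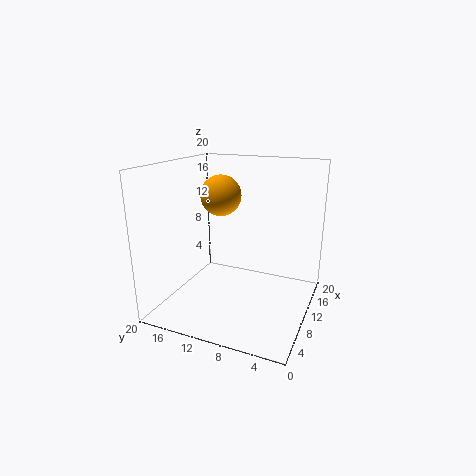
x = 13
y = 14
z = 15
c = 'orange'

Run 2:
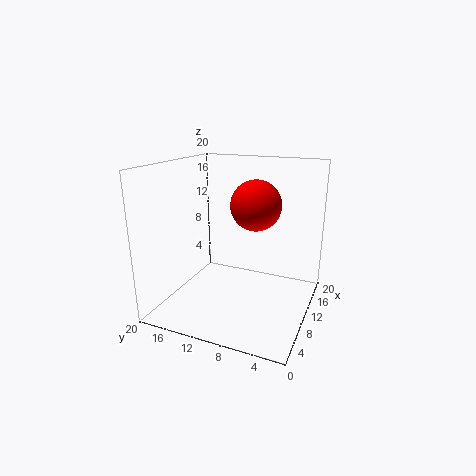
x = 6
y = 6
z = 16
c = 'red'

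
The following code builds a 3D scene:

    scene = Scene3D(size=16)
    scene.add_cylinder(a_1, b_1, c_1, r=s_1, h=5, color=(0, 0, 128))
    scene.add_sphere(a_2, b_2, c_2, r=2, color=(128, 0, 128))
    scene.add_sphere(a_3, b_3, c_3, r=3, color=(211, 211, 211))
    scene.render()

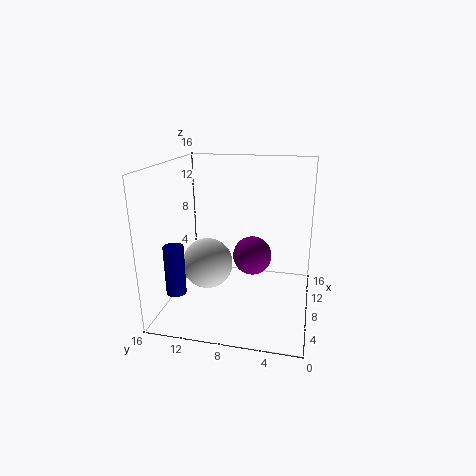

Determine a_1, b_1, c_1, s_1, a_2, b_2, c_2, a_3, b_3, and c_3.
a_1 = 2
b_1 = 13
c_1 = 4
s_1 = 1
a_2 = 6
b_2 = 6
c_2 = 7
a_3 = 9
b_3 = 12
c_3 = 4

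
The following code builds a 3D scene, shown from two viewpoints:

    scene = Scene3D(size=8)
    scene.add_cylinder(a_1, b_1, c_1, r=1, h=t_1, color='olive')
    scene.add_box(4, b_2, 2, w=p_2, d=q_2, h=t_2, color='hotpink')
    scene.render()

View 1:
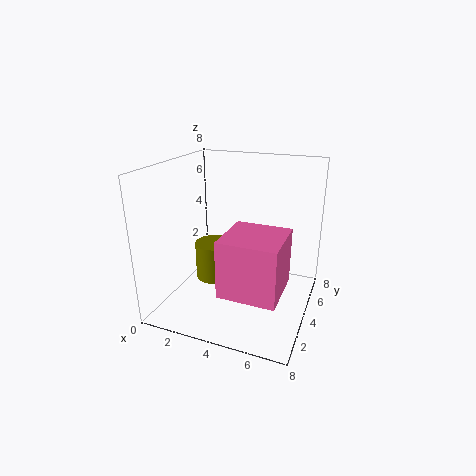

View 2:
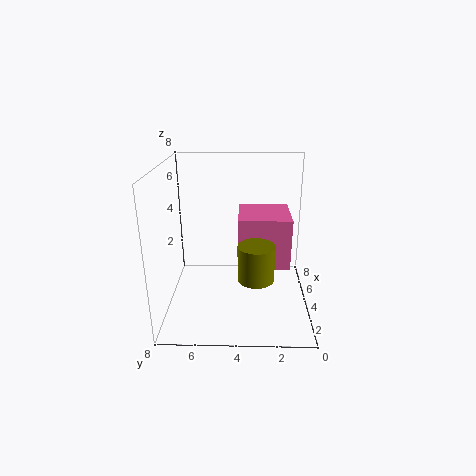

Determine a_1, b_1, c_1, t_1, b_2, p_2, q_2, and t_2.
a_1 = 3; b_1 = 3; c_1 = 2; t_1 = 2; b_2 = 1; p_2 = 3; q_2 = 3; t_2 = 3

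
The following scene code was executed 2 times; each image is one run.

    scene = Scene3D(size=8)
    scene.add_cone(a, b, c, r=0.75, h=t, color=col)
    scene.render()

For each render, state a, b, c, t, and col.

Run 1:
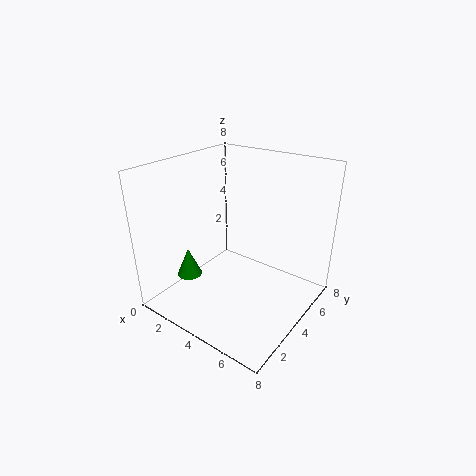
a = 1, b = 3, c = 1, t = 1.75, col = 'green'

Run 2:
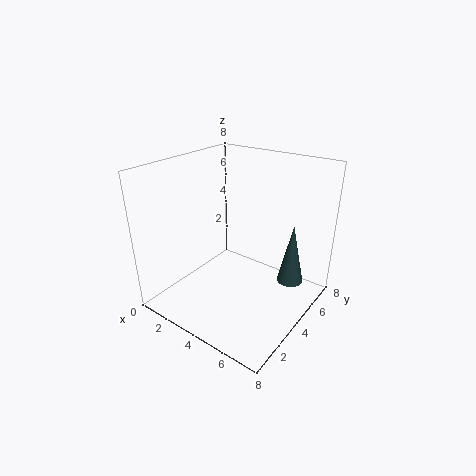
a = 6.5, b = 5.75, c = 1.25, t = 3.5, col = 'darkslategray'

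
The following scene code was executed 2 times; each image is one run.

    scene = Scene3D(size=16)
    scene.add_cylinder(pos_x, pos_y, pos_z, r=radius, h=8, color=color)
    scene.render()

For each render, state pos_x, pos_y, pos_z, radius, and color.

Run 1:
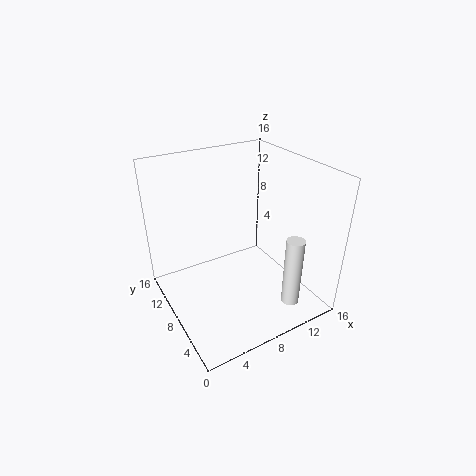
pos_x = 12
pos_y = 3
pos_z = 1
radius = 1
color = 'white'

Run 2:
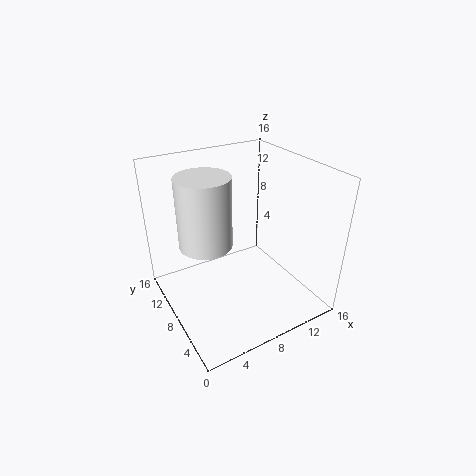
pos_x = 5
pos_y = 10
pos_z = 7
radius = 3
color = 'white'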